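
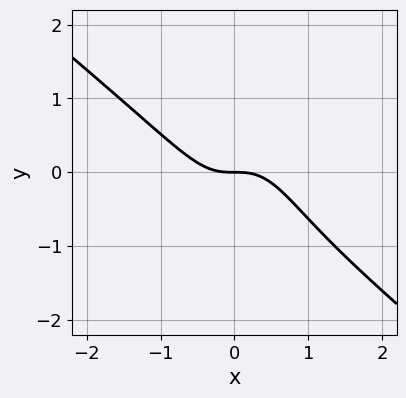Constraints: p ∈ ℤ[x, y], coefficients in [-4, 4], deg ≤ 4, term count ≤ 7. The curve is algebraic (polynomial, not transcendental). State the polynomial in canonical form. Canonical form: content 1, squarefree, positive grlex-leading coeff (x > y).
1. deg p = 3. No degree-2 curve has this shape.
2. Against the integer gridlines: it crosses the x-axis at the gridline x = 0; it meets the y-axis at y = 0 (among the integer gridlines).
3. Matching integer coefficients to the picture gives p.

3*x^3 + 3*x^2*y + y^3 + y^2 + 2*y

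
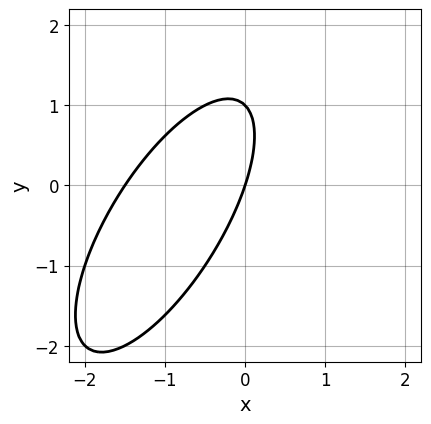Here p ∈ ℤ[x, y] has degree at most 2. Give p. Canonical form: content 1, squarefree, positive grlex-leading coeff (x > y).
(a) deg p = 2.
(b) From the axis intercepts and sections: one x-axis crossing is at x = 0; among the integer gridlines, it crosses the y-axis at y ∈ {0, 1}.
(c) The integer polynomial consistent with all of this is the stated p.

2*x^2 - 2*x*y + y^2 + 3*x - y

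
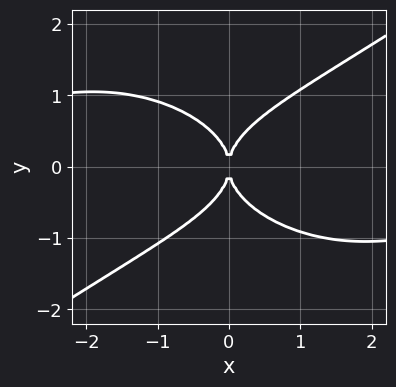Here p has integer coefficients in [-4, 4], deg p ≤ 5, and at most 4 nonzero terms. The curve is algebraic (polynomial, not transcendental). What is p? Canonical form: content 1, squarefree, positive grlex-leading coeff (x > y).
x^3*y - 3*y^4 + 3*x^2

1. The degree is 4 — a generic line meets the curve in up to 4 points.
2. From the axis intercepts and sections: it meets the x-axis at x = 0 (among the integer gridlines); one y-axis crossing is at y = 0.
3. These observations pin down the coefficients.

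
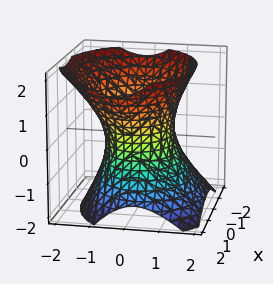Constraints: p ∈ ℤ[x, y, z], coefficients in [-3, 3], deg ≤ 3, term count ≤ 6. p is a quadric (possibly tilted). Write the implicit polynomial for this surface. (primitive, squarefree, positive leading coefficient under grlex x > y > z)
2*x^2 + 3*y^2 + y*z - 2*z^2 - 3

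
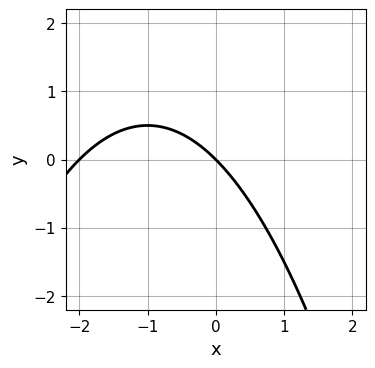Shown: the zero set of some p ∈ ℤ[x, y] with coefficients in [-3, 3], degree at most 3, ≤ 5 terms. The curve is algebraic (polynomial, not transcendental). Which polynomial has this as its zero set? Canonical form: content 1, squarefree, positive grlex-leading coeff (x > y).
x^2 + 2*x + 2*y

The degree is 2 — the shape is more complex than any degree-1 curve.
From the axis intercepts and sections: among the integer gridlines, it crosses the x-axis at x ∈ {-2, 0}; it meets the y-axis at y = 0 (among the integer gridlines).
Matching integer coefficients to the picture gives p.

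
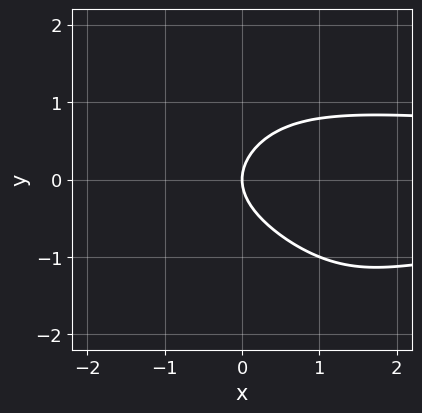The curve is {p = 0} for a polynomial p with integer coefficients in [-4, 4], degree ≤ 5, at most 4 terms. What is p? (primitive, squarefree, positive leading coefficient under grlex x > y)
x^2*y^2 + x*y^3 + 3*y^2 - 3*x

First, degree: the shape is more complex than any degree-3 curve, so deg p = 4.
Then, from the axis intercepts and sections: it meets the x-axis at x = 0 (among the integer gridlines); it crosses the y-axis at the gridline y = 0.
Finally, matching integer coefficients to the picture gives p.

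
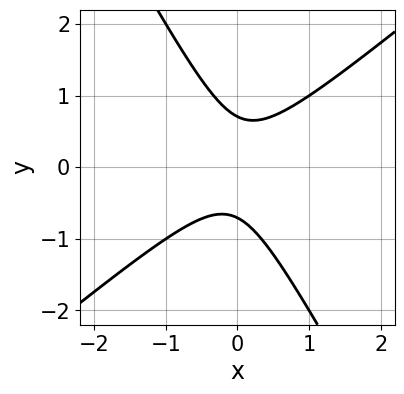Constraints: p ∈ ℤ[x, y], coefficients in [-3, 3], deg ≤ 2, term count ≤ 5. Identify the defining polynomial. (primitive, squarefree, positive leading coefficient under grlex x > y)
3*x^2 - 2*x*y - 2*y^2 + 1

1. Degree: no degree-1 curve has this shape, so deg p = 2.
2. Against the integer gridlines: it misses every integer gridline on the x-axis.
3. These observations pin down the coefficients.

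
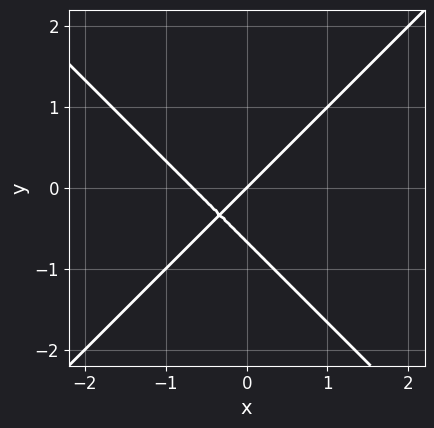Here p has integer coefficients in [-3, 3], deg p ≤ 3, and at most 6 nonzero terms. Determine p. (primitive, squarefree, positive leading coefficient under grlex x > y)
First, degree: no degree-1 curve has this shape, so deg p = 2.
Next, from the visible intercepts: one y-axis crossing is at y = 0; one x-axis crossing is at x = 0.
Finally, the integer polynomial consistent with all of this is the stated p.

3*x^2 - 3*y^2 + 2*x - 2*y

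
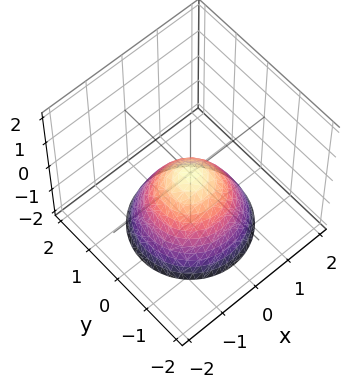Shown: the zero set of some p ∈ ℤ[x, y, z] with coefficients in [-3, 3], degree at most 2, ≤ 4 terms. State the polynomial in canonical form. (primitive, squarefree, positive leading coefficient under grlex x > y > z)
x^2 + y^2 + z

(a) The degree is 2 — a paraboloid; a quadric.
(b) Symmetries: the z-axis is an axis of rotation, so x and y enter only as x² + y².
(c) Checking where it meets the axes: it crosses the x-axis at the gridline x = 0; one y-axis crossing is at y = 0; a circular section at z = -1 has radius exactly 1; one z-axis crossing is at z = 0.
(d) Matching integer coefficients to the picture gives p.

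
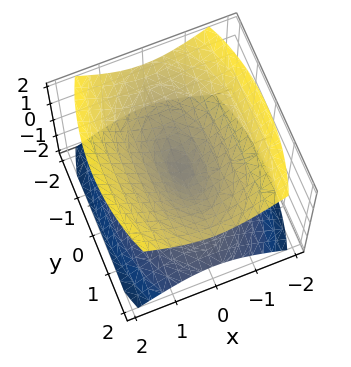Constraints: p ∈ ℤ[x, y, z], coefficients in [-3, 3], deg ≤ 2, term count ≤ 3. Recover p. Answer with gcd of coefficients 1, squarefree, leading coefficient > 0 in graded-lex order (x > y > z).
3*x^2 + y^2 - 3*z^2

The picture has 2 separate pieces. Treating them together as one polynomial.
Degree: a double cone through the origin; a quadric, so deg p = 2.
Symmetries: mirror symmetry z ↦ −z ⇒ only even powers of z; it's symmetric under x → −x, forcing even powers of x; mirror symmetry y ↦ −y ⇒ only even powers of y.
From the visible intercepts: it crosses the y-axis at the gridline y = 0; it meets the x-axis at x = 0 (among the integer gridlines).
Together with the visible shape, these determine p as stated.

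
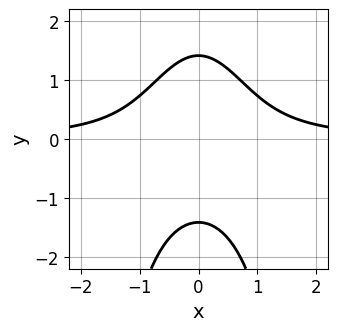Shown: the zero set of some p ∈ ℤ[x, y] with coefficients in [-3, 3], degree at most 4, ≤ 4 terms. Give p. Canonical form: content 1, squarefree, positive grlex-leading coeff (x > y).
(a) Degree: no degree-2 curve has this shape, so deg p = 3.
(b) Symmetries: the x ↦ −x reflection is a symmetry, so x appears only in even powers.
(c) From the visible intercepts: the curve avoids every integer x-axis point in the box.
(d) Together with the visible shape, these determine p as stated.

2*x^2*y + y^2 - 2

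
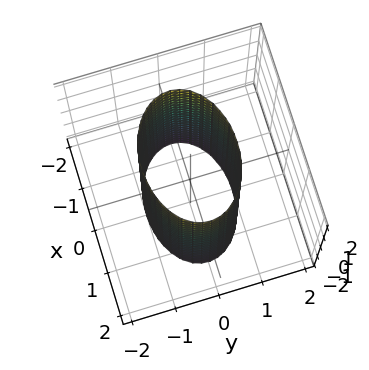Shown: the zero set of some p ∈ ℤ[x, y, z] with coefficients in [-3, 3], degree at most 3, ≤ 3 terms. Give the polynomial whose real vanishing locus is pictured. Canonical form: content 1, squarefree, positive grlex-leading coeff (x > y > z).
x^2 + 2*y^2 - 2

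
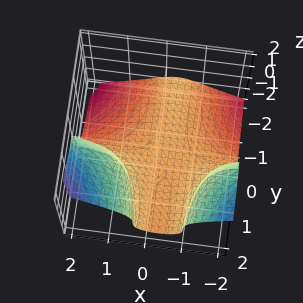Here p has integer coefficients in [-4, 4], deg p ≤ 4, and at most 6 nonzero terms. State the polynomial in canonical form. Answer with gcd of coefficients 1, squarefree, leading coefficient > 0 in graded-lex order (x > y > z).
3*x^2*y - 3*z^3 + 2*x*y - 2

First, degree: no degree-2 surface has this shape, so deg p = 3.
Then, reading off the gridlines: no x-intercept at any integer in the box; no y-intercept at any integer in the box.
Finally, matching integer coefficients to the picture gives p.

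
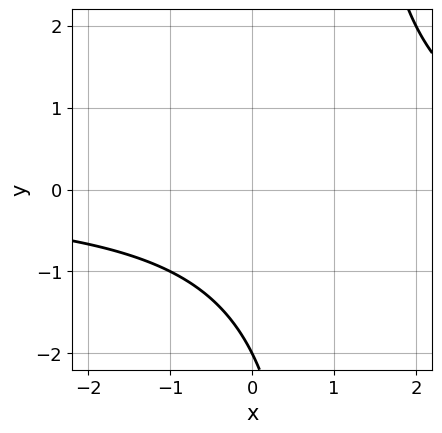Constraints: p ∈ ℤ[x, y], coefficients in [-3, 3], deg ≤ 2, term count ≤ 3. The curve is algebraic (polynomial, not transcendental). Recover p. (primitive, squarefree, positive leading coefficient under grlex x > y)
x*y - y - 2

(a) The degree is 2 — no degree-1 curve has this shape.
(b) Against the integer gridlines: no x-intercept at any integer in the box; one y-axis crossing is at y = -2.
(c) Fitting integer coefficients to these (and the overall shape) gives p.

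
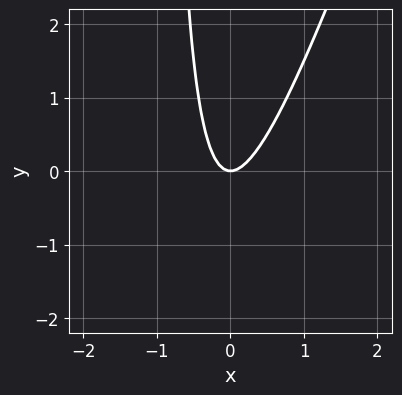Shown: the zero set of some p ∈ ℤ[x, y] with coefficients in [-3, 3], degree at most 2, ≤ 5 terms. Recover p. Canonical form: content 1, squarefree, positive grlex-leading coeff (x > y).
(a) The degree is 2 — no degree-1 curve has this shape.
(b) Against the integer gridlines: it crosses the y-axis at the gridline y = 0; one x-axis crossing is at x = 0.
(c) Together with the visible shape, these determine p as stated.

3*x^2 - x*y - y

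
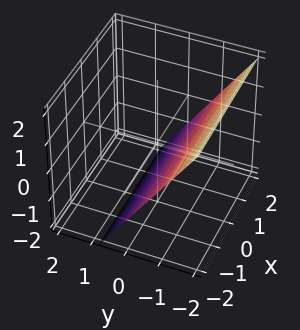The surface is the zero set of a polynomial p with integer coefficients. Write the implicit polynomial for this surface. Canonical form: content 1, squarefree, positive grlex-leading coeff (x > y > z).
(a) deg p = 1. The surface is flat (a plane).
(b) Observable constraints: it meets the z-axis at z = -1 (among the integer gridlines); it misses every integer gridline on the x-axis.
(c) Together with the visible shape, these determine p as stated.

3*y + 2*z + 2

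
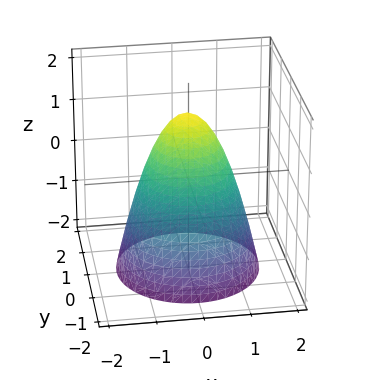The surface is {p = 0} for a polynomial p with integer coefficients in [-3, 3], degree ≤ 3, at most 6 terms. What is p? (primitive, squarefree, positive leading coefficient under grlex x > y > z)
(a) Degree: no degree-1 surface has this shape, so deg p = 2.
(b) Symmetries: rotational symmetry about the z-axis ⇒ p depends on x, y only through x² + y².
(c) From the axis intercepts and sections: a circular section at z = 1 has radius between 0 and 1; the x-axis gridline crossings are at x ∈ {-1, 1}; the y-axis gridline crossings are at y ∈ {-1, 1}.
(d) Solving for integer coefficients yields p as stated.

3*x^2 + 3*y^2 + 2*z - 3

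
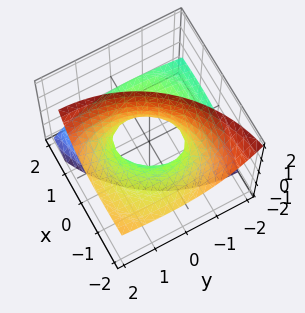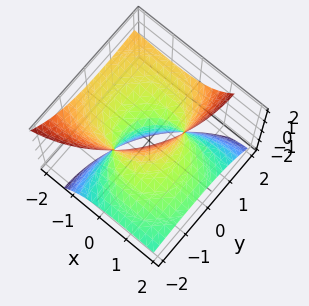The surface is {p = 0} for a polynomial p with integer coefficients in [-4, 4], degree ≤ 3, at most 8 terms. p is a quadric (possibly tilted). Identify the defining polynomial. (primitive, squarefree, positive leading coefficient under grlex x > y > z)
x^2 + 3*x*z + y^2 - 2*y*z - z^2 - 1

The degree is 2 — no degree-1 surface has this shape.
Checking where it meets the axes: the x-axis gridline crossings are at x ∈ {-1, 1}; the y-axis gridline crossings are at y ∈ {-1, 1}; the surface avoids every integer z-axis point in the box.
Fitting integer coefficients to these (and the overall shape) gives p.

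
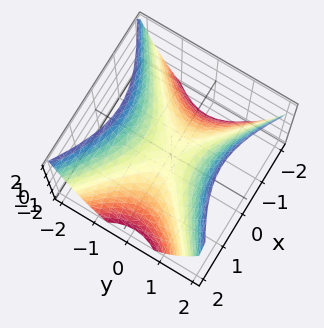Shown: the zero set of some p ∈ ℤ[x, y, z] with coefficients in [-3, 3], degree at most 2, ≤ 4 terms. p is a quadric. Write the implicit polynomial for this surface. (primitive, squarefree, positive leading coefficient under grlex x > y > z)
The degree is 2 — a saddle surface; a quadric.
Symmetries: mirror symmetry y ↦ −y ⇒ only even powers of y; mirror symmetry x ↦ −x ⇒ only even powers of x.
From the visible intercepts: it crosses the z-axis at the gridline z = 0; one y-axis crossing is at y = 0.
Together with the visible shape, these determine p as stated.

2*x^2 - 3*y^2 + 3*z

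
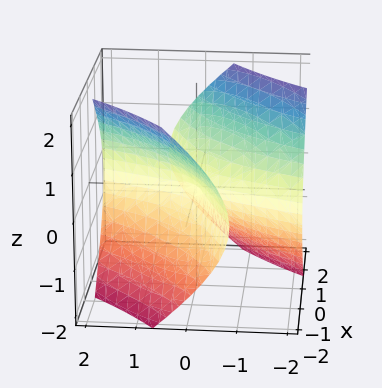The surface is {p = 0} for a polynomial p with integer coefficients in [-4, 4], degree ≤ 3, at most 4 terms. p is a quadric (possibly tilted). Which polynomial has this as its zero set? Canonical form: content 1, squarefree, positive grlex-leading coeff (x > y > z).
x^2 - 3*x*y + y^2 - 2*z^2

1. Degree: the shape is more complex than any degree-1 surface, so deg p = 2.
2. Reading off the gridlines: it meets the x-axis at x = 0 (among the integer gridlines); it meets the z-axis at z = 0 (among the integer gridlines); one y-axis crossing is at y = 0.
3. Together with the visible shape, these determine p as stated.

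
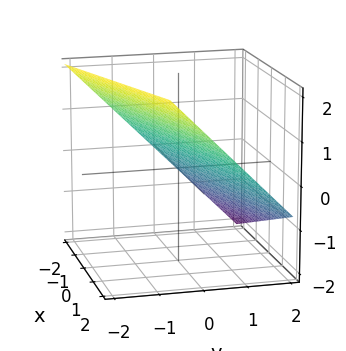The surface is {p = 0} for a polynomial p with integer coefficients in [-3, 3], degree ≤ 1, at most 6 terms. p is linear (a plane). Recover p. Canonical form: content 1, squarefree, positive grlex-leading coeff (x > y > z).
x - 3*y - 3*z + 2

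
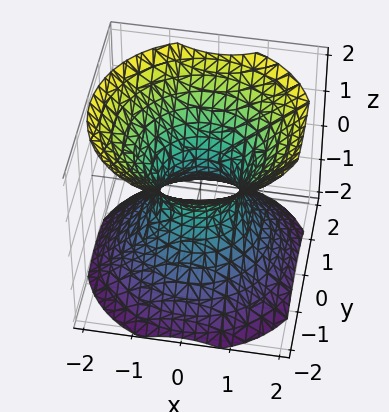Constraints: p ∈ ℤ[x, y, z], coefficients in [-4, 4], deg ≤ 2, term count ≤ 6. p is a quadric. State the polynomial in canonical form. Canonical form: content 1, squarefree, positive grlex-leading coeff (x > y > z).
3*x^2 + 3*y^2 - 3*z^2 - 2

deg p = 2. One connected sheet with a waist; a quadric.
Symmetries: the z ↦ −z reflection is a symmetry, so z appears only in even powers; every cross-section ⟂ z is a circle, so x, y appear only via x² + y².
From the axis intercepts and sections: it misses every integer gridline on the z-axis; a circular section at z = -1 has radius between 1 and 2.
Matching integer coefficients to the picture gives p.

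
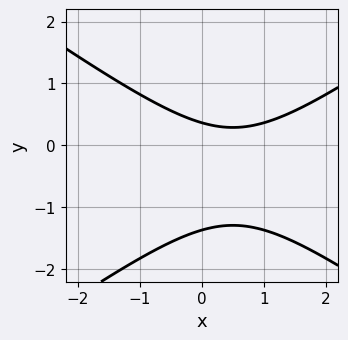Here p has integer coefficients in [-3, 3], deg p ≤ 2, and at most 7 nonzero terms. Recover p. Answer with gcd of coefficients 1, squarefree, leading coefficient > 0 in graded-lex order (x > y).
x^2 - 2*y^2 - x - 2*y + 1

(a) deg p = 2.
(b) Against the integer gridlines: no x-intercept at any integer in the box.
(c) Putting this together gives p.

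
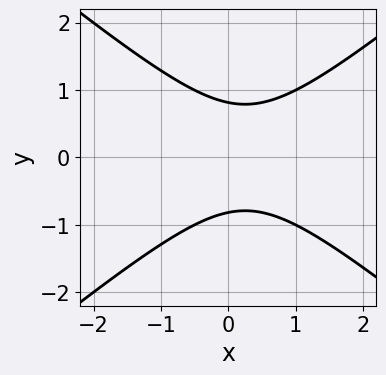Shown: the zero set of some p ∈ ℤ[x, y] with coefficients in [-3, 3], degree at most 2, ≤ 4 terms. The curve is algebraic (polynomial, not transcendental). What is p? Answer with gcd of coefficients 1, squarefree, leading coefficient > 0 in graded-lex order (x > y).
(a) deg p = 2. The shape is more complex than any degree-1 curve.
(b) Symmetries: mirror symmetry y ↦ −y ⇒ only even powers of y.
(c) Observable constraints: no x-intercept at any integer in the box.
(d) Solving for integer coefficients yields p as stated.

2*x^2 - 3*y^2 - x + 2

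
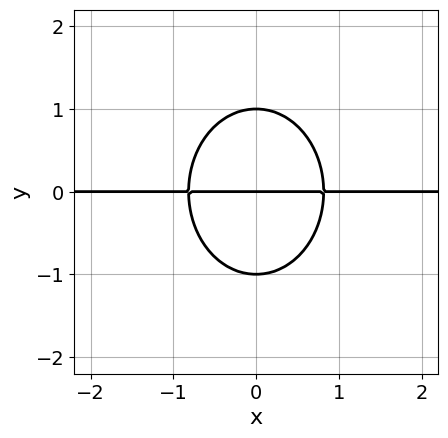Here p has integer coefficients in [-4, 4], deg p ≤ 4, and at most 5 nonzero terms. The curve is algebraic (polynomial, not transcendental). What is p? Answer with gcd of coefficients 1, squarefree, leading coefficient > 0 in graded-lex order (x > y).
3*x^2*y + 2*y^3 - 2*y

(a) deg p = 3.
(b) Symmetries: it's symmetric under x → −x, forcing even powers of x.
(c) Checking where it meets the axes: every point of the x-axis in the box is on the curve; the y-axis gridline crossings are at y ∈ {-1, 0, 1}.
(d) These observations pin down the coefficients.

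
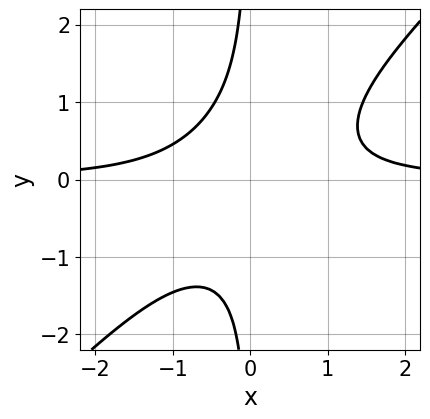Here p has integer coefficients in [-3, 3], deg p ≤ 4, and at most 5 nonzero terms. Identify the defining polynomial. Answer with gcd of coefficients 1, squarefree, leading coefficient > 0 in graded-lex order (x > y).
3*x^2*y - 3*x*y^2 - 2

(a) Degree: the shape is more complex than any degree-2 curve, so deg p = 3.
(b) From the axis intercepts and sections: the curve avoids every integer y-axis point in the box; no x-intercept at any integer in the box.
(c) Fitting integer coefficients to these (and the overall shape) gives p.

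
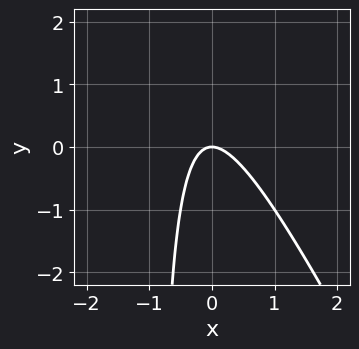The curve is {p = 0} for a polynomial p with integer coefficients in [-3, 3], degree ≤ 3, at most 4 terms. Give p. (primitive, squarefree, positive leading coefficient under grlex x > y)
2*x^2 + x*y + y

(a) deg p = 2. A generic line meets the curve in up to 2 points.
(b) From the visible intercepts: one x-axis crossing is at x = 0; one y-axis crossing is at y = 0.
(c) Putting this together gives p.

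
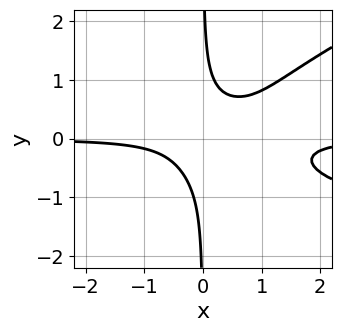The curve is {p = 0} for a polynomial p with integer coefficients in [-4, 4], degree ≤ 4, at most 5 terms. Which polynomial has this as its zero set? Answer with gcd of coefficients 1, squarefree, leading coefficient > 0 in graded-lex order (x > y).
The degree is 4 — no degree-3 curve has this shape.
Reading off the gridlines: it misses every integer gridline on the y-axis; the curve avoids every integer x-axis point in the box.
Solving for integer coefficients yields p as stated.

x^2*y^2 - 3*x*y^3 + 3*x^2*y - 3*x*y + 1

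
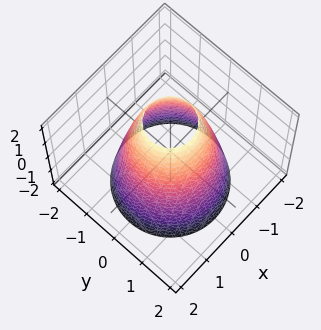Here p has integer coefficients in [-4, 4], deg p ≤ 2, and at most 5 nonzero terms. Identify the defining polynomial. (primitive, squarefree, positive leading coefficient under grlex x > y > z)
First, deg p = 2.
Then, symmetries: the surface is invariant under rotation about z: p = q(x² + y², z).
Next, against the integer gridlines: it misses every integer gridline on the z-axis; a circular section at z = 2 has radius between 0 and 1.
Finally, the integer polynomial consistent with all of this is the stated p.

2*x^2 + 2*y^2 + z - 3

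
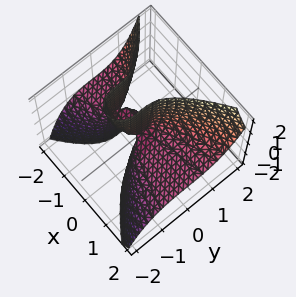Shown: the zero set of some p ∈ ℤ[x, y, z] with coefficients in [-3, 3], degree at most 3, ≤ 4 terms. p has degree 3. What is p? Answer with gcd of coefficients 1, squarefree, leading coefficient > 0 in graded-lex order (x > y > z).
1. deg p = 3. The shape is more complex than any degree-2 surface.
2. Reading off the gridlines: every point of the x-axis in the box is on the surface; one y-axis crossing is at y = 0; the visible z-axis segment lies entirely on the surface.
3. Together with the visible shape, these determine p as stated.

x^2*z - y^3 + x*z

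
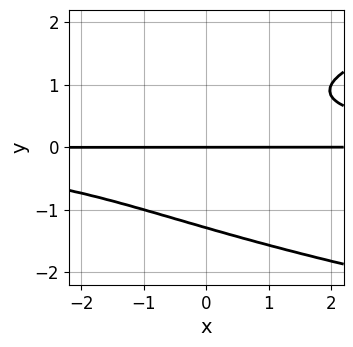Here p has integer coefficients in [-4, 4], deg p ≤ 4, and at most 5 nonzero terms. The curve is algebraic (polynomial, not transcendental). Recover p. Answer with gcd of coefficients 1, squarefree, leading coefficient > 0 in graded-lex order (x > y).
2*y^4 - 2*x*y^2 - y^2 + 3*y

First, deg p = 4. The shape is more complex than any degree-3 curve.
Then, against the integer gridlines: it meets the y-axis at y = 0 (among the integer gridlines); every point of the x-axis in the box is on the curve.
Finally, solving for integer coefficients yields p as stated.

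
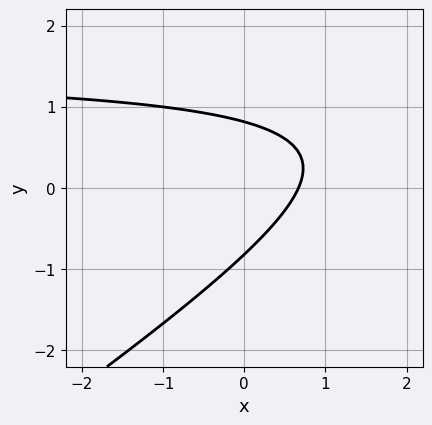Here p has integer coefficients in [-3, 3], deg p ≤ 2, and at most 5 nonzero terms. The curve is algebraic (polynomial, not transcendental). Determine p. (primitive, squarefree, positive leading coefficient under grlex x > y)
2*x*y - 3*y^2 - 3*x + 2

(a) Degree: a generic line meets the curve in up to 2 points, so deg p = 2.
(b) Putting this together gives p.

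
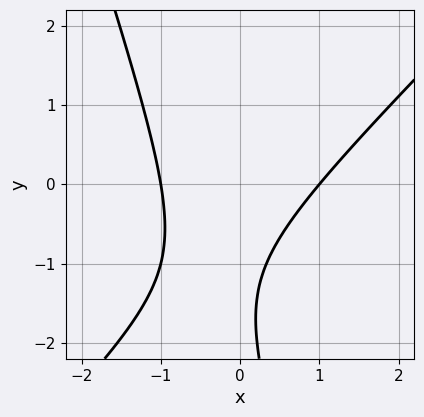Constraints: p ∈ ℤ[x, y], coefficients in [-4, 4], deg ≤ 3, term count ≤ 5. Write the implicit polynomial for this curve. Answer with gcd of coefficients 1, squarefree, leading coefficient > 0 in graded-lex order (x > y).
3*x^2 - 2*x*y - y^2 - 3*y - 3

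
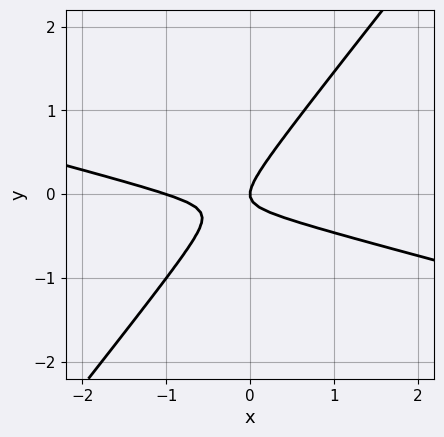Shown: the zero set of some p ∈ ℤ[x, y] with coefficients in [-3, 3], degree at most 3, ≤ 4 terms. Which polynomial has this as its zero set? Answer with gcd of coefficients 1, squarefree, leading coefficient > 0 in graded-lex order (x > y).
1. Degree: no degree-1 curve has this shape, so deg p = 2.
2. From the visible intercepts: one y-axis crossing is at y = 0; among the integer gridlines, it crosses the x-axis at x ∈ {-1, 0}.
3. These observations pin down the coefficients.

x^2 + 3*x*y - 3*y^2 + x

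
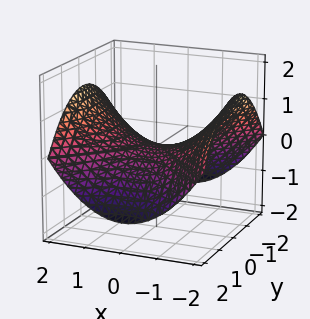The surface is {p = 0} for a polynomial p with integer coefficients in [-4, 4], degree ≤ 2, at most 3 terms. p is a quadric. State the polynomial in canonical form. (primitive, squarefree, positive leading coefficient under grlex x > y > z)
deg p = 2. A saddle surface; a quadric.
Symmetries: mirror symmetry y ↦ −y ⇒ only even powers of y; it's symmetric under x → −x, forcing even powers of x.
Against the integer gridlines: it crosses the y-axis at the gridline y = 0; it meets the z-axis at z = 0 (among the integer gridlines); it crosses the x-axis at the gridline x = 0.
Together with the visible shape, these determine p as stated.

x^2 - y^2 - 3*z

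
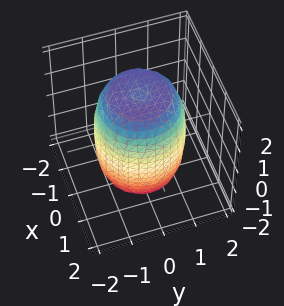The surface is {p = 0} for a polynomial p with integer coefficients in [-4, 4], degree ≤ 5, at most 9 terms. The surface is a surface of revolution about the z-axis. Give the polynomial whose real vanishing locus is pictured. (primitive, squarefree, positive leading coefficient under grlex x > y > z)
2*x^4 + 4*x^2*y^2 + 2*y^4 - 2*x^2 - 2*y^2 + z^2 - 3

(a) The degree is 4 — no degree-3 surface has this shape.
(b) By symmetry, every cross-section ⟂ z is a circle, so x, y appear only via x² + y².
(c) Observable constraints: a circular section at z = 0 has radius between 1 and 2.
(d) Putting this together gives p.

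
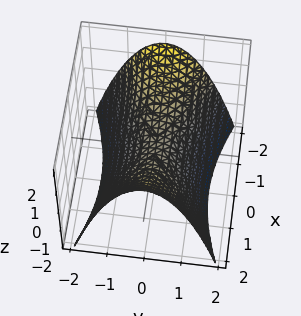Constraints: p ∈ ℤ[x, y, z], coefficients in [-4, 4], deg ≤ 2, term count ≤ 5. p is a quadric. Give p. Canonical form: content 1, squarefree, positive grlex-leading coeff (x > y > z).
First, deg p = 2.
Then, symmetries: the y ↦ −y reflection is a symmetry, so y appears only in even powers; mirror symmetry x ↦ −x ⇒ only even powers of x.
Next, from the visible intercepts: one y-axis crossing is at y = 0; one z-axis crossing is at z = 0; it crosses the x-axis at the gridline x = 0.
Finally, putting this together gives p.

x^2 - 3*y^2 - 3*z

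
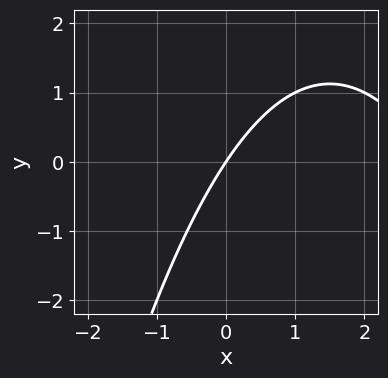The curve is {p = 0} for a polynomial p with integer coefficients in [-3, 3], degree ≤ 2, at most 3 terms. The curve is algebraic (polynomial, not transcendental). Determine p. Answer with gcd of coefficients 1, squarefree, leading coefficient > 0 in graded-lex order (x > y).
First, deg p = 2. A generic line meets the curve in up to 2 points.
Next, from the visible intercepts: it crosses the x-axis at the gridline x = 0; it crosses the y-axis at the gridline y = 0.
Finally, fitting integer coefficients to these (and the overall shape) gives p.

x^2 - 3*x + 2*y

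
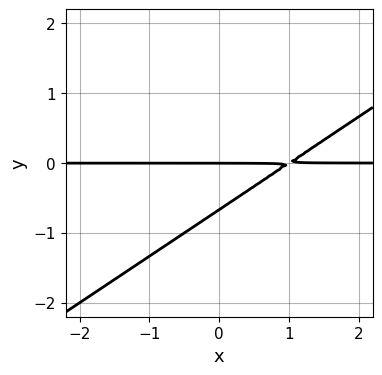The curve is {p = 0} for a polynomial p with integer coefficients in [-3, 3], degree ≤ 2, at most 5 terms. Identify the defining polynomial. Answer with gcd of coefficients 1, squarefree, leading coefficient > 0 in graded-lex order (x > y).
1. The degree is 2 — a generic line meets the curve in up to 2 points.
2. Against the integer gridlines: one y-axis crossing is at y = 0; the visible x-axis segment lies entirely on the curve.
3. Matching integer coefficients to the picture gives p.

2*x*y - 3*y^2 - 2*y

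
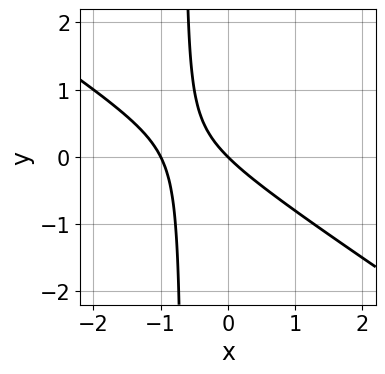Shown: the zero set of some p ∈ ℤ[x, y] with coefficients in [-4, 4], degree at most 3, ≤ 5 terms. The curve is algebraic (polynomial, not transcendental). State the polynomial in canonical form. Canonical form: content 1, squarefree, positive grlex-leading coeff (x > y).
2*x^2 + 3*x*y + 2*x + 2*y

deg p = 2. The shape is more complex than any degree-1 curve.
Observable constraints: the x-axis gridline crossings are at x ∈ {-1, 0}; one y-axis crossing is at y = 0.
Together with the visible shape, these determine p as stated.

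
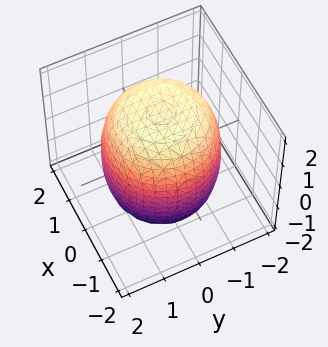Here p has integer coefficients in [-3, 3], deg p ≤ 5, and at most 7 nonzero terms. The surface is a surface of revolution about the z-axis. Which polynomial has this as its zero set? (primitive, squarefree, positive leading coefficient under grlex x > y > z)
x^4 + 2*x^2*y^2 + y^4 - x^2 - y^2 + z^2 - 3

deg p = 4. A generic line meets the surface in up to 4 points.
By symmetry, the z-axis is an axis of rotation, so x and y enter only as x² + y².
Reading off the gridlines: a circular section at z = -1 has radius between 1 and 2.
Fitting integer coefficients to these (and the overall shape) gives p.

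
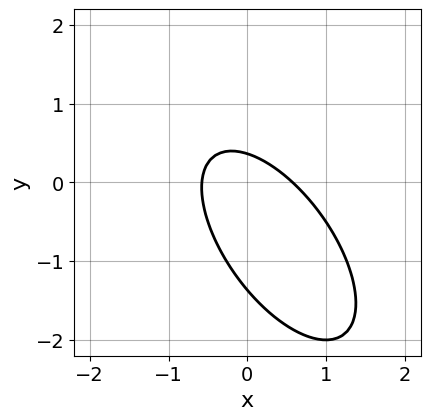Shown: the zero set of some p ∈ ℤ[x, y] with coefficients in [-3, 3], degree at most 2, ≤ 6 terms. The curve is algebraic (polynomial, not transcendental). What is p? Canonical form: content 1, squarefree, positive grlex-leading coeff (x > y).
(a) deg p = 2.
(b) Solving for integer coefficients yields p as stated.

3*x^2 + 3*x*y + 2*y^2 + 2*y - 1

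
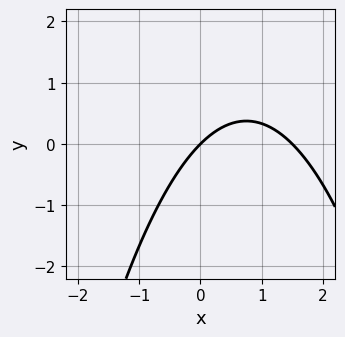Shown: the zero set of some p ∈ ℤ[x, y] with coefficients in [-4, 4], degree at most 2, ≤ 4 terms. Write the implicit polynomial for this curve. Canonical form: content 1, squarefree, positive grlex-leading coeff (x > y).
2*x^2 - 3*x + 3*y

1. deg p = 2. The shape is more complex than any degree-1 curve.
2. From the axis intercepts and sections: one x-axis crossing is at x = 0; it meets the y-axis at y = 0 (among the integer gridlines).
3. Assembling these constraints gives the stated polynomial.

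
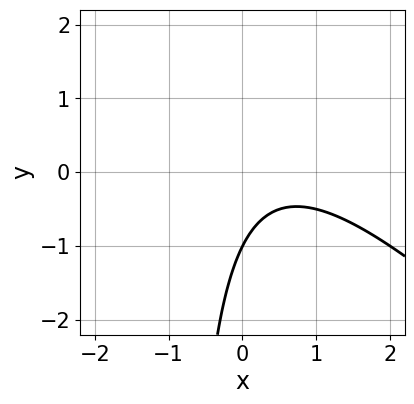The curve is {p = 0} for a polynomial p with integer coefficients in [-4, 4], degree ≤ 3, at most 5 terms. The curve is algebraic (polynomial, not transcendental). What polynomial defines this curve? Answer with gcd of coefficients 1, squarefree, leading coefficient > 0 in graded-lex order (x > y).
(a) Degree: no degree-1 curve has this shape, so deg p = 2.
(b) From the visible intercepts: it meets the y-axis at y = -1 (among the integer gridlines); it misses every integer gridline on the x-axis.
(c) Solving for integer coefficients yields p as stated.

x^2 + x*y - x + y + 1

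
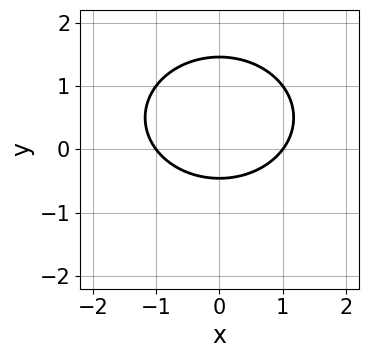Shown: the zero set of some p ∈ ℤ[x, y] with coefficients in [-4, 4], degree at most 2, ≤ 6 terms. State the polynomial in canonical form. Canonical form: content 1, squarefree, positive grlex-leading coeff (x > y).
deg p = 2. The shape is more complex than any degree-1 curve.
Symmetries: it's symmetric under x → −x, forcing even powers of x.
Against the integer gridlines: the x-axis gridline crossings are at x ∈ {-1, 1}.
Matching integer coefficients to the picture gives p.

2*x^2 + 3*y^2 - 3*y - 2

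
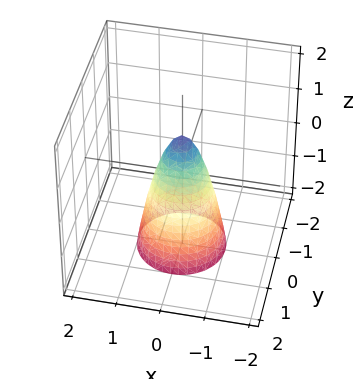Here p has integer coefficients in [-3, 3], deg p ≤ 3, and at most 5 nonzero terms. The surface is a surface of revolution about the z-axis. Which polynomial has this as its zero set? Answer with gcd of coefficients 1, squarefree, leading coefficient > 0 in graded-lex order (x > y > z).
3*x^2 + 3*y^2 + z - 1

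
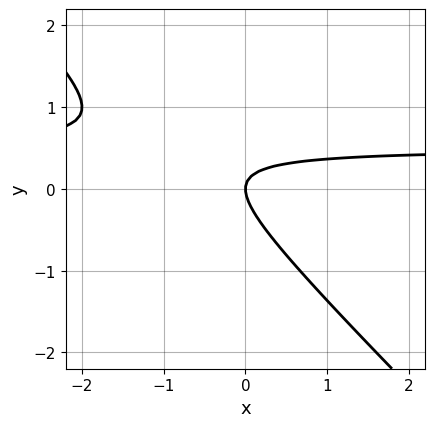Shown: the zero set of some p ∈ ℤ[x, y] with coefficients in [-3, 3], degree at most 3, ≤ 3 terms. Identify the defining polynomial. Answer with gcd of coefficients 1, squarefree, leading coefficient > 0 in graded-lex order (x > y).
2*x*y + 2*y^2 - x

(a) The degree is 2 — no degree-1 curve has this shape.
(b) From the axis intercepts and sections: it meets the x-axis at x = 0 (among the integer gridlines); one y-axis crossing is at y = 0.
(c) Fitting integer coefficients to these (and the overall shape) gives p.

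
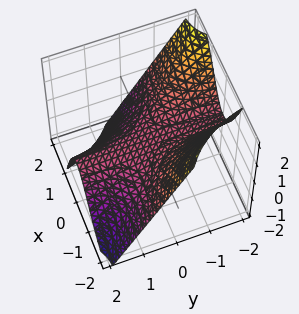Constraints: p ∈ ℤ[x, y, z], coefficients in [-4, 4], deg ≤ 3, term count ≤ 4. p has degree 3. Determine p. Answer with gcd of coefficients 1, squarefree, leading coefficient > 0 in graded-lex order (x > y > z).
x^3 + 3*x^2*y + x^2*z + 3*z

1. The degree is 3 — the shape is more complex than any degree-2 surface.
2. Checking where it meets the axes: it crosses the x-axis at the gridline x = 0; the visible y-axis segment lies entirely on the surface.
3. Matching integer coefficients to the picture gives p.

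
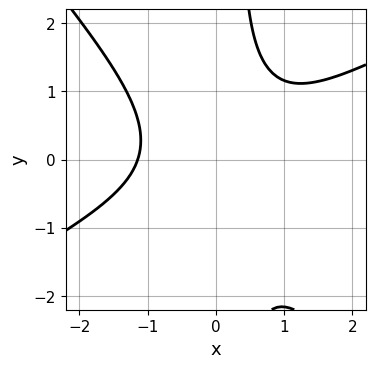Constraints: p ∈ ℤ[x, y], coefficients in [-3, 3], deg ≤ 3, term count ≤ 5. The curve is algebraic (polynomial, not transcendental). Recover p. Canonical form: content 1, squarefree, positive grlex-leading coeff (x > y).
The degree is 3 — the shape is more complex than any degree-2 curve.
Observable constraints: it misses every integer gridline on the y-axis.
The integer polynomial consistent with all of this is the stated p.

2*x^3 - 2*x^2*y - 3*x*y^2 + y^2 + 3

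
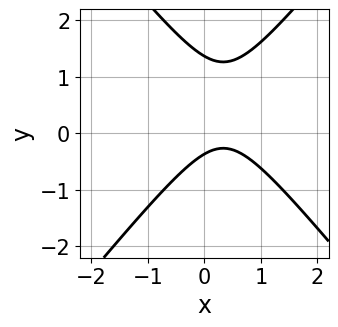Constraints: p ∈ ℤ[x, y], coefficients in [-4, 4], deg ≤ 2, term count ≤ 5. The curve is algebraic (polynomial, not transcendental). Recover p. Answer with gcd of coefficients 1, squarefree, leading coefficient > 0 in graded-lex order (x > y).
3*x^2 - 2*y^2 - 2*x + 2*y + 1

(a) The degree is 2 — the shape is more complex than any degree-1 curve.
(b) Reading off the gridlines: no x-intercept at any integer in the box.
(c) The integer polynomial consistent with all of this is the stated p.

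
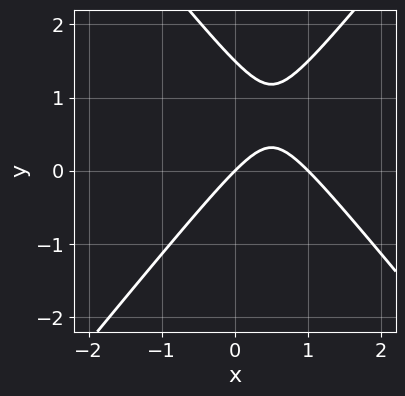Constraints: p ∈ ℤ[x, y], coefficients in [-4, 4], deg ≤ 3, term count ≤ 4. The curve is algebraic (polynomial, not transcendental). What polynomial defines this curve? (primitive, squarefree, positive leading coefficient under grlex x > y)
3*x^2 - 2*y^2 - 3*x + 3*y

1. The degree is 2 — the shape is more complex than any degree-1 curve.
2. Against the integer gridlines: it crosses the y-axis at the gridline y = 0; the x-axis gridline crossings are at x ∈ {0, 1}.
3. Fitting integer coefficients to these (and the overall shape) gives p.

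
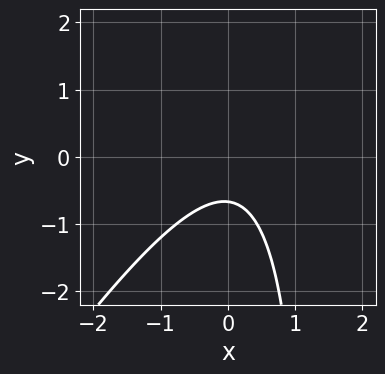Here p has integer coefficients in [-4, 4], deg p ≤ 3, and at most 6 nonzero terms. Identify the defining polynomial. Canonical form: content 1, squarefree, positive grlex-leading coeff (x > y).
3*x^2 - 2*x*y - x + 3*y + 2

First, the degree is 2 — the shape is more complex than any degree-1 curve.
Next, checking where it meets the axes: it misses every integer gridline on the x-axis.
Finally, putting this together gives p.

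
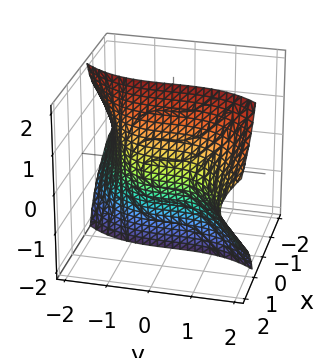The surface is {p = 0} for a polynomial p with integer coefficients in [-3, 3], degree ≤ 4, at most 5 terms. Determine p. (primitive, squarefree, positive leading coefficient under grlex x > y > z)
First, the degree is 3 — no degree-2 surface has this shape.
Then, from the axis intercepts and sections: no z-intercept at any integer in the box.
Finally, putting this together gives p.

3*x*z^2 - y^3 + 3*x - 2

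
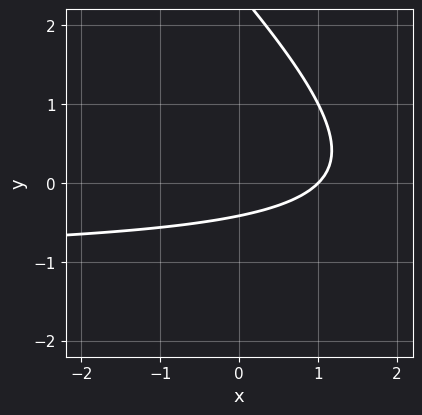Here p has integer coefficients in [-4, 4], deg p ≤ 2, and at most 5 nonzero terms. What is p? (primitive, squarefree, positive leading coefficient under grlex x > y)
The degree is 2 — a generic line meets the curve in up to 2 points.
Observable constraints: it crosses the x-axis at the gridline x = 1.
The integer polynomial consistent with all of this is the stated p.

x*y + y^2 + x - 2*y - 1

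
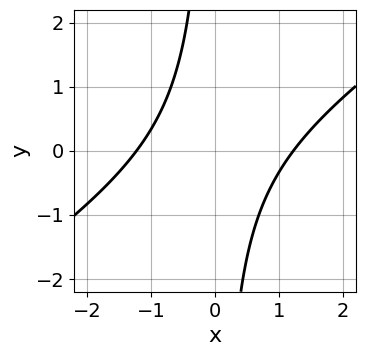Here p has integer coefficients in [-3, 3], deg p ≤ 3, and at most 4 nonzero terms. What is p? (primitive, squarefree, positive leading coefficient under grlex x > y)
1. Degree: no degree-1 curve has this shape, so deg p = 2.
2. Observable constraints: it misses every integer gridline on the y-axis.
3. Assembling these constraints gives the stated polynomial.

2*x^2 - 3*x*y - 3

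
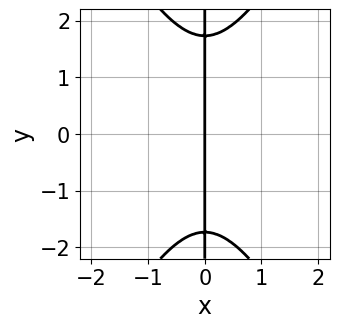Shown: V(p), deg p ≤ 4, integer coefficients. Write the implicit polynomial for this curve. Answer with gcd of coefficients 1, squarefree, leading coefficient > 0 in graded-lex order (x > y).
3*x^3 - x*y^2 + 3*x

(a) deg p = 3. The shape is more complex than any degree-2 curve.
(b) Symmetries: mirror symmetry y ↦ −y ⇒ only even powers of y.
(c) Reading off the gridlines: the visible y-axis segment lies entirely on the curve; it meets the x-axis at x = 0 (among the integer gridlines).
(d) Matching integer coefficients to the picture gives p.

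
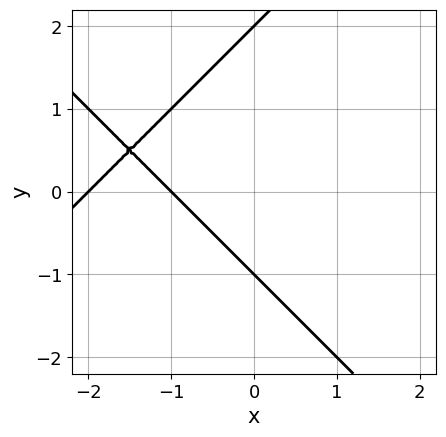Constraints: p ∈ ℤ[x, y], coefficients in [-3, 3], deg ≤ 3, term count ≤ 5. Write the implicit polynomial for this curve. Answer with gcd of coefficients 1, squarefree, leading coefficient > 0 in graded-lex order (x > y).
x^2 - y^2 + 3*x + y + 2

First, the degree is 2 — no degree-1 curve has this shape.
Next, observable constraints: the y-axis gridline crossings are at y ∈ {-1, 2}; among the integer gridlines, it crosses the x-axis at x ∈ {-2, -1}.
Finally, assembling these constraints gives the stated polynomial.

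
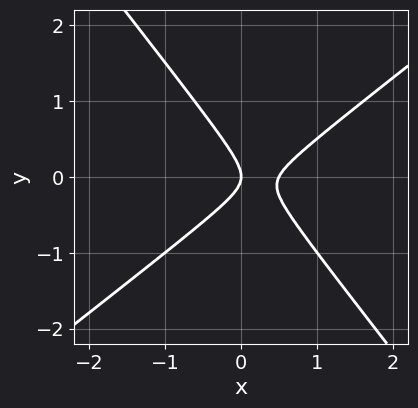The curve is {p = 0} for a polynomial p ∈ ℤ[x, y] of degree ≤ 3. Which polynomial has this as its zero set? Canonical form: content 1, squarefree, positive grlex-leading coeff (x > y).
2*x^2 - x*y - 2*y^2 - x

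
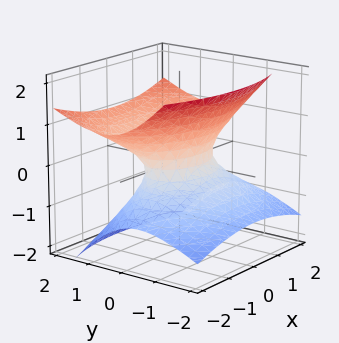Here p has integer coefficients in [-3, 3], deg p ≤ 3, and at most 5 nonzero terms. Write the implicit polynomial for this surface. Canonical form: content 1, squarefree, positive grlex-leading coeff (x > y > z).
First, deg p = 2. The shape is more complex than any degree-1 surface.
Then, against the integer gridlines: among the integer gridlines, it crosses the x-axis at x ∈ {-1, 1}; no z-intercept at any integer in the box.
Finally, matching integer coefficients to the picture gives p.

x^2 + 2*y^2 - 2*y*z - 3*z^2 - 1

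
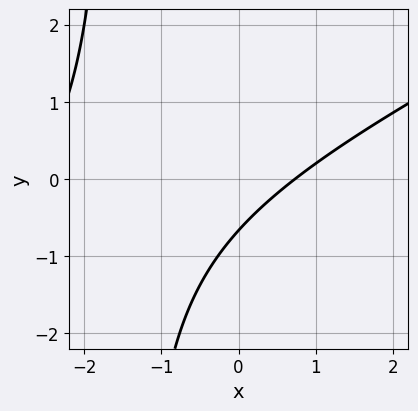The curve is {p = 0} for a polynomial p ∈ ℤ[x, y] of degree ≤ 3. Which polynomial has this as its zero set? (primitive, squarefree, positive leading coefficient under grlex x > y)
First, the degree is 2 — no degree-1 curve has this shape.
Finally, matching integer coefficients to the picture gives p.

x^2 - 2*x*y + 2*x - 3*y - 2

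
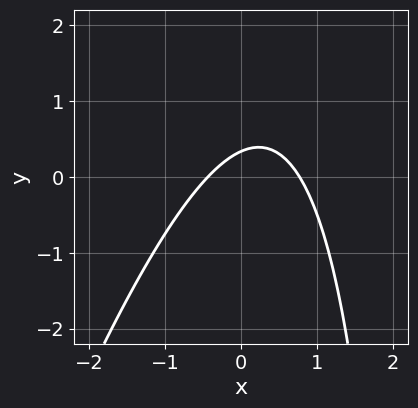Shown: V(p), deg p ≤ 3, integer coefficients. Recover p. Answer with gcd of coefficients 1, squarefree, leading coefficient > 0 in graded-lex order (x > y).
3*x^2 - x*y - x + 3*y - 1

Degree: no degree-1 curve has this shape, so deg p = 2.
Matching integer coefficients to the picture gives p.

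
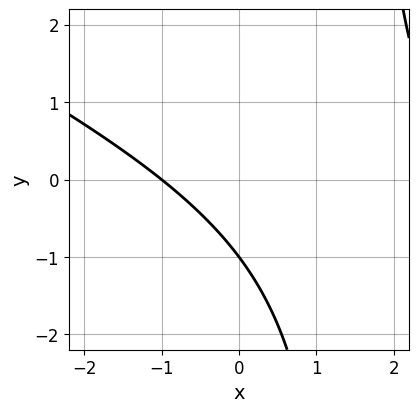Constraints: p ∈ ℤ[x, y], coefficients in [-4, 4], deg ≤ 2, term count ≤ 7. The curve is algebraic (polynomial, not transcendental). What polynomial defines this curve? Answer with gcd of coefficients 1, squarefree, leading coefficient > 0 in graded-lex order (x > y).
deg p = 2. A generic line meets the curve in up to 2 points.
Checking where it meets the axes: it meets the x-axis at x = -1 (among the integer gridlines); one y-axis crossing is at y = -1.
The integer polynomial consistent with all of this is the stated p.

x^2 + 2*x*y - 2*x - 3*y - 3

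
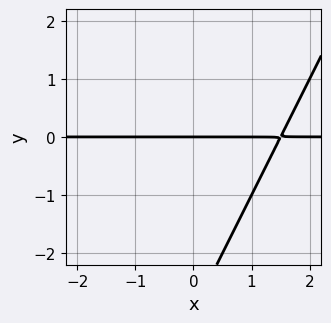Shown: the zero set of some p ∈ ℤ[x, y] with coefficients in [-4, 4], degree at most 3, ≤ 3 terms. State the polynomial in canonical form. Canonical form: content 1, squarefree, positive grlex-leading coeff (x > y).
2*x*y - y^2 - 3*y

(a) deg p = 2.
(b) From the axis intercepts and sections: the visible x-axis segment lies entirely on the curve; one y-axis crossing is at y = 0.
(c) These observations pin down the coefficients.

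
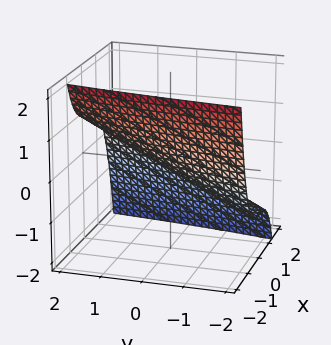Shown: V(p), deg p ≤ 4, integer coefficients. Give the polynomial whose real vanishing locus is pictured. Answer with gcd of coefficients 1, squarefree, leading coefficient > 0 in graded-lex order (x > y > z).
First, deg p = 3. The shape is more complex than any degree-2 surface.
Then, observable constraints: it meets the y-axis at y = 0 (among the integer gridlines); it crosses the x-axis at the gridline x = 0; it crosses the z-axis at the gridline z = 0.
Finally, fitting integer coefficients to these (and the overall shape) gives p.

x^3 - y + 2*z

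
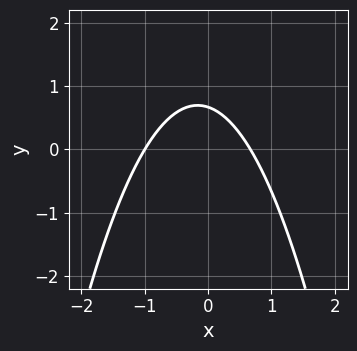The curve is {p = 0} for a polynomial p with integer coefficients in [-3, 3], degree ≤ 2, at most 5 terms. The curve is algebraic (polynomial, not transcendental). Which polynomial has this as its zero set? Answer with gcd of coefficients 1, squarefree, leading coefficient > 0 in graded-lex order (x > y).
(a) The degree is 2 — a generic line meets the curve in up to 2 points.
(b) From the axis intercepts and sections: it crosses the x-axis at the gridline x = -1.
(c) Putting this together gives p.

3*x^2 + x + 3*y - 2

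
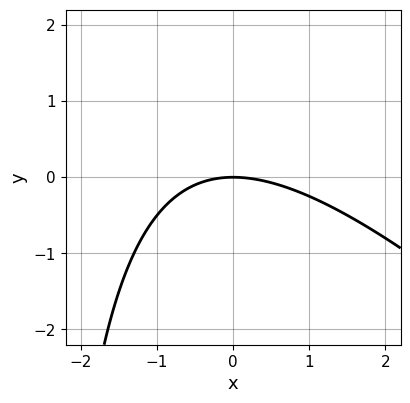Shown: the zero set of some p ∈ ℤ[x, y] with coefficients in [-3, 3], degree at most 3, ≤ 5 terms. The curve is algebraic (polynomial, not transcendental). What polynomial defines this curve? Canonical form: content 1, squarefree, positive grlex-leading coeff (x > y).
x^2 + x*y + 3*y

(a) The degree is 2 — the shape is more complex than any degree-1 curve.
(b) From the axis intercepts and sections: it meets the y-axis at y = 0 (among the integer gridlines); it crosses the x-axis at the gridline x = 0.
(c) Assembling these constraints gives the stated polynomial.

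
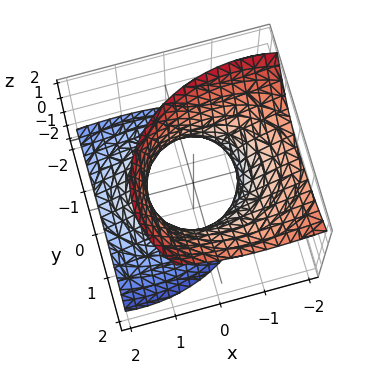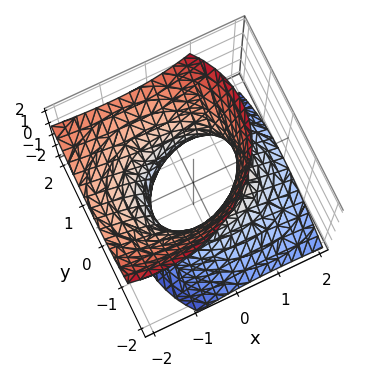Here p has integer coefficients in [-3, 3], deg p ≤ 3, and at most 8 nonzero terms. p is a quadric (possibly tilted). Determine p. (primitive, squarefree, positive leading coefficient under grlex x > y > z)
1. Degree: no degree-1 surface has this shape, so deg p = 2.
2. From the visible intercepts: the surface avoids every integer z-axis point in the box; among the integer gridlines, it crosses the y-axis at y ∈ {-1, 1}.
3. These observations pin down the coefficients.

2*x^2 + 3*x*z + 3*y^2 - 2*y*z - 2*z^2 - 3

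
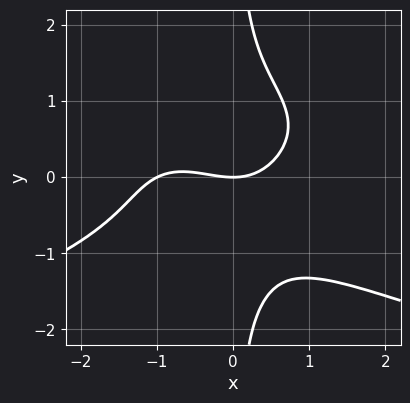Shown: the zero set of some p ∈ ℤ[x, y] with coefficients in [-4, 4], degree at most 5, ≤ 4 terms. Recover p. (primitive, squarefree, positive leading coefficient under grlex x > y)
(a) Degree: a generic line meets the curve in up to 4 points, so deg p = 4.
(b) From the visible intercepts: it meets the y-axis at y = 0 (among the integer gridlines); among the integer gridlines, it crosses the x-axis at x ∈ {-1, 0}.
(c) The integer polynomial consistent with all of this is the stated p.

2*x*y^3 + x^3 + x^2 - 2*y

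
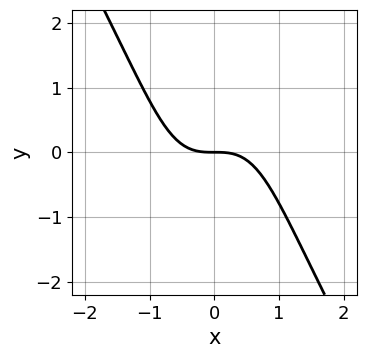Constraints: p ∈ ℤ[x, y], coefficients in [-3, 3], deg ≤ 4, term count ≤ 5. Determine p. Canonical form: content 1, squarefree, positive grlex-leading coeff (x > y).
deg p = 3.
From the visible intercepts: it crosses the y-axis at the gridline y = 0; it crosses the x-axis at the gridline x = 0.
Putting this together gives p.

3*x^3 - x*y^2 + 3*y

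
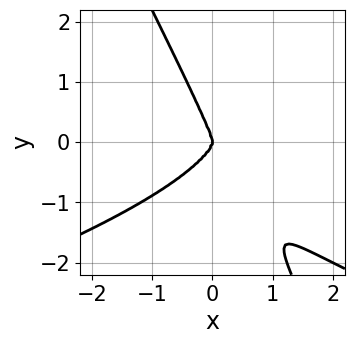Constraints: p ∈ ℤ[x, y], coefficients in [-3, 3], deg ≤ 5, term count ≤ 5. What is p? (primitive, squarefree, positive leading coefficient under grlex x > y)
2*x*y^3 + y^4 + 2*x^3

1. The degree is 4 — no degree-3 curve has this shape.
2. Observable constraints: one x-axis crossing is at x = 0; one y-axis crossing is at y = 0.
3. The integer polynomial consistent with all of this is the stated p.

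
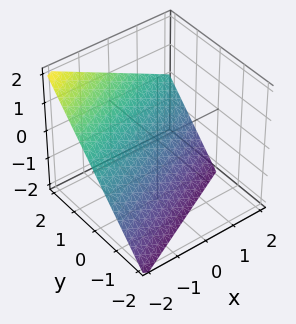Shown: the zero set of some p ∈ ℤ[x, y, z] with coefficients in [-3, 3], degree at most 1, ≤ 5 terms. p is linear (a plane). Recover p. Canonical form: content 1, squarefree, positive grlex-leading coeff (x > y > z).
x - 2*y + 2*z + 2

The degree is 1 — every cross-section is a straight line — this is a plane.
From the axis intercepts and sections: one x-axis crossing is at x = -2; it crosses the y-axis at the gridline y = 1.
Matching integer coefficients to the picture gives p.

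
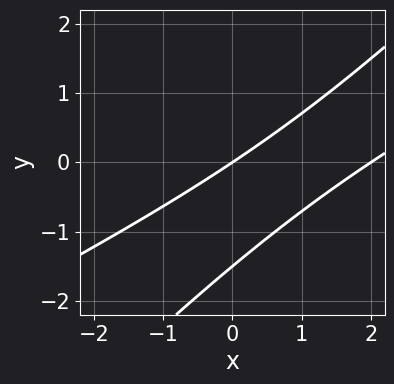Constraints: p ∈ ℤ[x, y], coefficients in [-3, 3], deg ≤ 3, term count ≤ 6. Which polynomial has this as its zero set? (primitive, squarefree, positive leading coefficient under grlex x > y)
x^2 - 3*x*y + 2*y^2 - 2*x + 3*y

First, degree: a generic line meets the curve in up to 2 points, so deg p = 2.
Then, observable constraints: among the integer gridlines, it crosses the x-axis at x ∈ {0, 2}; one y-axis crossing is at y = 0.
Finally, putting this together gives p.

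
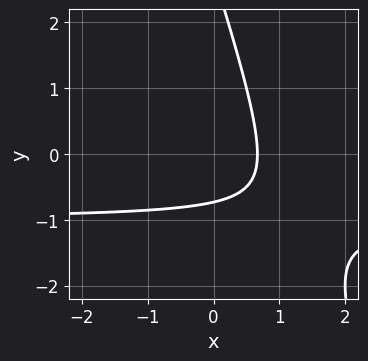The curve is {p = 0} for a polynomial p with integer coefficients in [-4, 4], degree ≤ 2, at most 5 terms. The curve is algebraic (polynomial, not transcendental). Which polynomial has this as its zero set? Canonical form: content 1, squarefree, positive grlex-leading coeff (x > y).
First, deg p = 2. No degree-1 curve has this shape.
Finally, matching integer coefficients to the picture gives p.

3*x*y + y^2 + 3*x - 2*y - 2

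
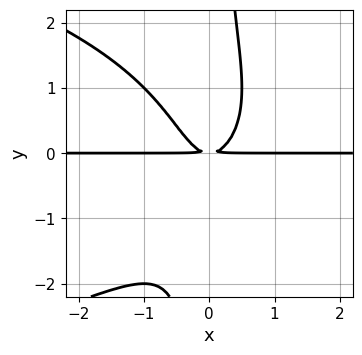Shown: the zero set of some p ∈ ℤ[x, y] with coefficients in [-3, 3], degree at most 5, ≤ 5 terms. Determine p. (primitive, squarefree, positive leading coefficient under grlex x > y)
First, deg p = 4. No degree-3 curve has this shape.
Then, checking where it meets the axes: the visible x-axis segment lies entirely on the curve.
Finally, matching integer coefficients to the picture gives p.

x*y^3 + 2*x^2*y - y^2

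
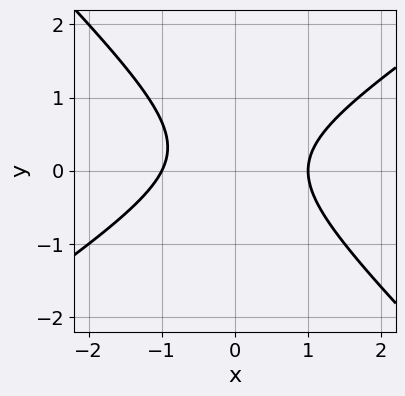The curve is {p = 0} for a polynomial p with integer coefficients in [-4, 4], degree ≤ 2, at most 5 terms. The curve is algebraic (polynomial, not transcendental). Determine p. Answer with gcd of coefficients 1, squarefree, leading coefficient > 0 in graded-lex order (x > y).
2*x^2 - x*y - 3*y^2 + y - 2

1. deg p = 2.
2. From the axis intercepts and sections: among the integer gridlines, it crosses the x-axis at x ∈ {-1, 1}; it misses every integer gridline on the y-axis.
3. Assembling these constraints gives the stated polynomial.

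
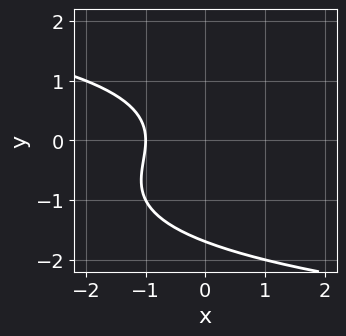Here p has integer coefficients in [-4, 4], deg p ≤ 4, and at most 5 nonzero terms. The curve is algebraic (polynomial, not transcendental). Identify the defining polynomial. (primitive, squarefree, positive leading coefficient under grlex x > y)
Degree: no degree-2 curve has this shape, so deg p = 3.
Reading off the gridlines: one x-axis crossing is at x = -1.
Together with the visible shape, these determine p as stated.

y^3 + y^2 + 2*x + 2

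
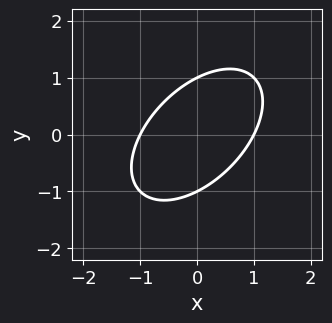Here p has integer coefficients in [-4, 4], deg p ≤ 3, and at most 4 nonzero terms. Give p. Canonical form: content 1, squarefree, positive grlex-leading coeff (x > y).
deg p = 2. No degree-1 curve has this shape.
Reading off the gridlines: among the integer gridlines, it crosses the y-axis at y ∈ {-1, 1}; the x-axis gridline crossings are at x ∈ {-1, 1}.
Fitting integer coefficients to these (and the overall shape) gives p.

x^2 - x*y + y^2 - 1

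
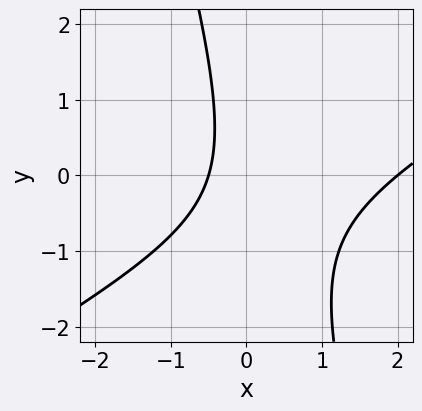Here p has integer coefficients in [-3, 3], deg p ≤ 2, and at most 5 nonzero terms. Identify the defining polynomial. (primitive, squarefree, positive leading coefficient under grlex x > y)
2*x^2 - 3*x*y - y^2 - 3*x - 2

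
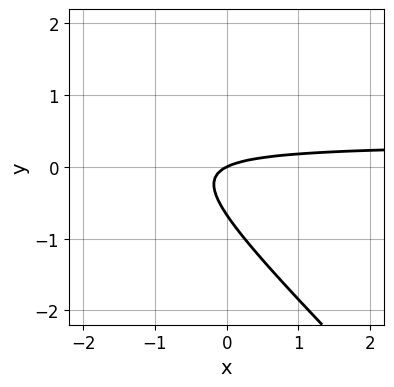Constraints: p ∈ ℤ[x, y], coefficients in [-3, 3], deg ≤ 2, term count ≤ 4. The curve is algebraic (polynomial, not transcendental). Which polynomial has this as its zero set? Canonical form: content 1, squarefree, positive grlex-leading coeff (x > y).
3*x*y + 3*y^2 - x + 2*y

First, degree: the shape is more complex than any degree-1 curve, so deg p = 2.
Next, against the integer gridlines: it meets the x-axis at x = 0 (among the integer gridlines); it crosses the y-axis at the gridline y = 0.
Finally, together with the visible shape, these determine p as stated.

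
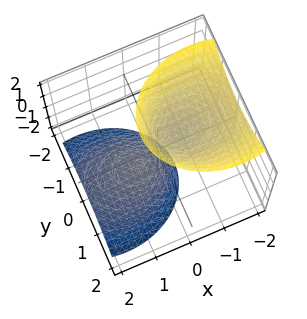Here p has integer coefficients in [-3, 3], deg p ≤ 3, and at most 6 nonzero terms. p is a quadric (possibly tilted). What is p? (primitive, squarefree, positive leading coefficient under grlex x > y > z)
2*x^2 + 3*x*z + 3*y^2 - z^2 + 1

I count 2 distinct pieces. Treating them together as one polynomial.
The degree is 2 — the shape is more complex than any degree-1 surface.
From the visible intercepts: it misses every integer gridline on the y-axis; the surface avoids every integer x-axis point in the box.
Putting this together gives p. Check: (0, 0, -1) on the z-axis lies on the surface, and p(0, 0, -1) = 0. ✓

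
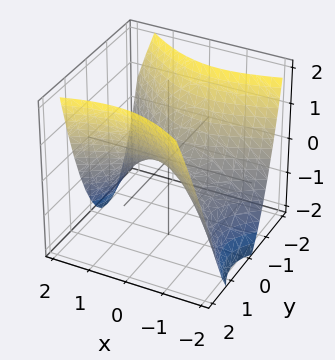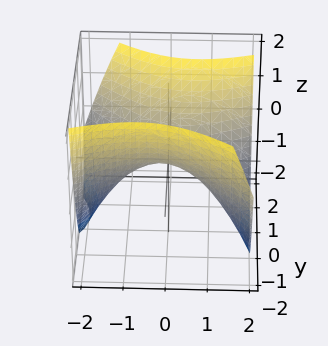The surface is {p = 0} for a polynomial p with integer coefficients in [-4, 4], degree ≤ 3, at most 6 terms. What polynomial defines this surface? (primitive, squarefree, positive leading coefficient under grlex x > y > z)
The degree is 2 — the shape is more complex than any degree-1 surface.
From the axis intercepts and sections: it meets the z-axis at z = 0 (among the integer gridlines); it crosses the y-axis at the gridline y = 0.
Putting this together gives p.

x^2 - x*y - 2*y^2 + 2*z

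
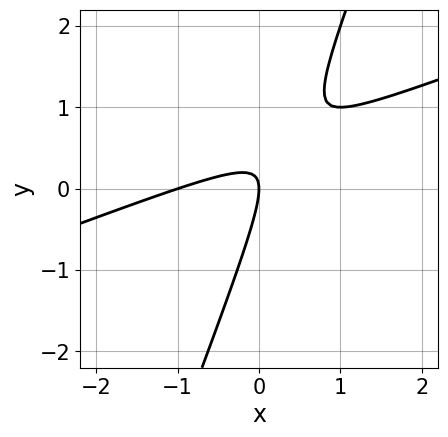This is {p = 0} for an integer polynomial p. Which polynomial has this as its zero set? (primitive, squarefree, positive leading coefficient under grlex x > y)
x^2 - 3*x*y + y^2 + x

(a) The degree is 2 — the shape is more complex than any degree-1 curve.
(b) Checking where it meets the axes: it crosses the y-axis at the gridline y = 0; the x-axis gridline crossings are at x ∈ {-1, 0}.
(c) Together with the visible shape, these determine p as stated.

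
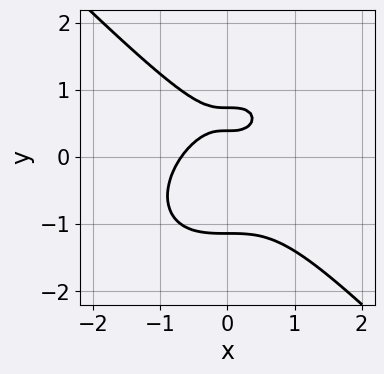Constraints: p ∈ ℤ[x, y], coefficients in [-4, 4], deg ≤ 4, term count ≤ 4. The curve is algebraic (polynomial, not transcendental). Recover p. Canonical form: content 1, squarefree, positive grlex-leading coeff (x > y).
3*x^3 + 3*y^3 - 3*y + 1

The degree is 3 — no degree-2 curve has this shape.
Matching integer coefficients to the picture gives p.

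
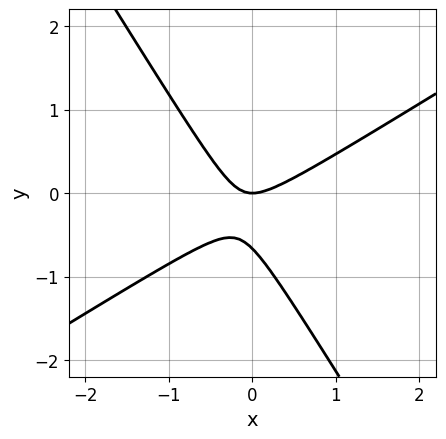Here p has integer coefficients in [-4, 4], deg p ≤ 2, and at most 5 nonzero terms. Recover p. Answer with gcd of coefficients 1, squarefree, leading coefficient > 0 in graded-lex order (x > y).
First, the degree is 2 — a generic line meets the curve in up to 2 points.
Next, from the visible intercepts: it crosses the x-axis at the gridline x = 0; it crosses the y-axis at the gridline y = 0.
Finally, the integer polynomial consistent with all of this is the stated p.

3*x^2 - 3*x*y - 3*y^2 - 2*y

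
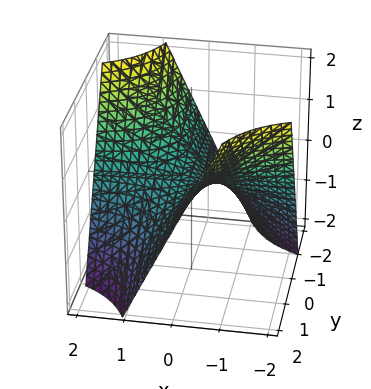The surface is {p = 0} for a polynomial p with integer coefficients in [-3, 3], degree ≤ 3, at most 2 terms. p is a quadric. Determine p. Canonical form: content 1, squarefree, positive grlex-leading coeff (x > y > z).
Degree: a hyperbolic paraboloid; a quadric, so deg p = 2.
Checking where it meets the axes: every point of the x-axis in the box is on the surface; every point of the y-axis in the box is on the surface; it meets the z-axis at z = 0 (among the integer gridlines).
Assembling these constraints gives the stated polynomial.

x*y + z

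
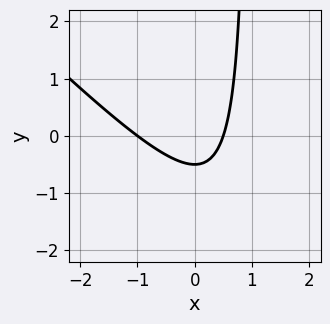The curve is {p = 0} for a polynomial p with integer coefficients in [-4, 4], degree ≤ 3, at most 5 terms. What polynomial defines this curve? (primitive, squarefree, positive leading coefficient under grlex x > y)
2*x^2 + 2*x*y + x - 2*y - 1

1. Degree: no degree-1 curve has this shape, so deg p = 2.
2. Against the integer gridlines: one x-axis crossing is at x = -1.
3. Together with the visible shape, these determine p as stated.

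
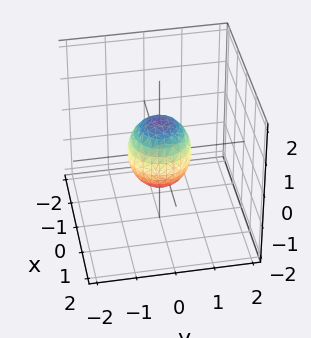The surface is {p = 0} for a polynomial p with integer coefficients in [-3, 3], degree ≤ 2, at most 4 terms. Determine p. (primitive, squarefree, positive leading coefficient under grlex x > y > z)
3*x^2 + 3*y^2 + 2*z^2 - 2

(a) Degree: a closed, bounded, convex surface; a quadric, so deg p = 2.
(b) By symmetry, the z-axis is an axis of rotation, so x and y enter only as x² + y²; the z ↦ −z reflection is a symmetry, so z appears only in even powers.
(c) Against the integer gridlines: the z-axis gridline crossings are at z ∈ {-1, 1}; a circular section at z = 0 has radius between 0 and 1.
(d) Assembling these constraints gives the stated polynomial.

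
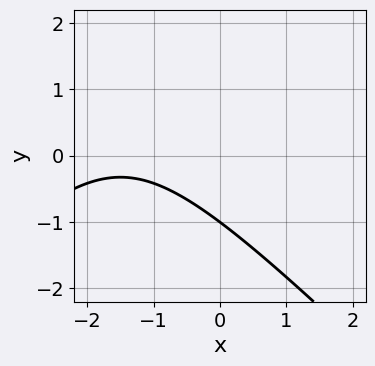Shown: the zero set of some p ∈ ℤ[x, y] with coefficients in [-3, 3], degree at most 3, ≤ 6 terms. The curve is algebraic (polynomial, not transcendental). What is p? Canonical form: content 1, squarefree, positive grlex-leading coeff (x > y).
x^2 - y^2 + 3*x + 2*y + 3

Degree: a generic line meets the curve in up to 2 points, so deg p = 2.
Checking where it meets the axes: the curve avoids every integer x-axis point in the box; it crosses the y-axis at the gridline y = -1.
The integer polynomial consistent with all of this is the stated p.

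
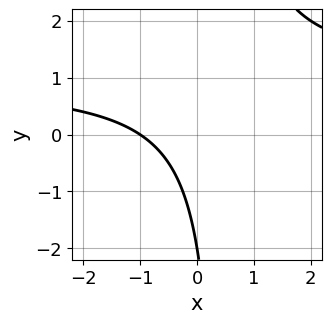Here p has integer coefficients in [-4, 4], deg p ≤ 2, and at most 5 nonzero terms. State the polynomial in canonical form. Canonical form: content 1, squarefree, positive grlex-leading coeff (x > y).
First, deg p = 2.
Next, from the visible intercepts: it meets the x-axis at x = -1 (among the integer gridlines); one y-axis crossing is at y = -2.
Finally, matching integer coefficients to the picture gives p.

2*x*y - 2*x - y - 2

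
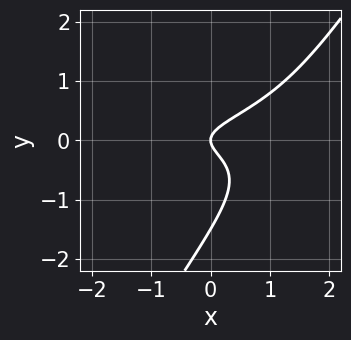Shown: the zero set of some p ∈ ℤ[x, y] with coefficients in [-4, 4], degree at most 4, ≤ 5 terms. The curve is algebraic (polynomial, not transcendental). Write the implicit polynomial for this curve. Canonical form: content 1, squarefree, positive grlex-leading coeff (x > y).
First, degree: the shape is more complex than any degree-2 curve, so deg p = 3.
Next, checking where it meets the axes: it meets the y-axis at y = 0 (among the integer gridlines); it meets the x-axis at x = 0 (among the integer gridlines).
Finally, the integer polynomial consistent with all of this is the stated p.

3*x*y^2 - 2*y^3 - 3*y^2 + x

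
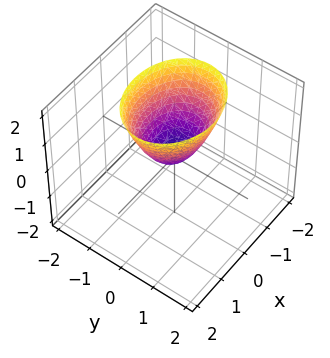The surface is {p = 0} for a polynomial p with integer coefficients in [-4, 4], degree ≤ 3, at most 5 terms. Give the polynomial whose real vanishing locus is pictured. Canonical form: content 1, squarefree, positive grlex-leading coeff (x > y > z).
2*x^2 + 3*y^2 - 2*z

1. Degree: a single bowl opening along one axis; a quadric, so deg p = 2.
2. Symmetries: the y ↦ −y reflection is a symmetry, so y appears only in even powers; mirror symmetry x ↦ −x ⇒ only even powers of x.
3. Reading off the gridlines: it meets the x-axis at x = 0 (among the integer gridlines); it crosses the z-axis at the gridline z = 0.
4. The integer polynomial consistent with all of this is the stated p.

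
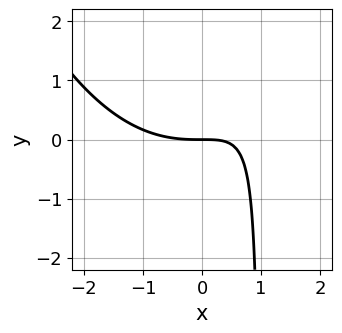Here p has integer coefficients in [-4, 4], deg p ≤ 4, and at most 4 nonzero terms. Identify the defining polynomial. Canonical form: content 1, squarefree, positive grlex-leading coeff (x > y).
x^3 - 3*x*y + 3*y

First, deg p = 3. The shape is more complex than any degree-2 curve.
Then, against the integer gridlines: it crosses the x-axis at the gridline x = 0; one y-axis crossing is at y = 0.
Finally, together with the visible shape, these determine p as stated.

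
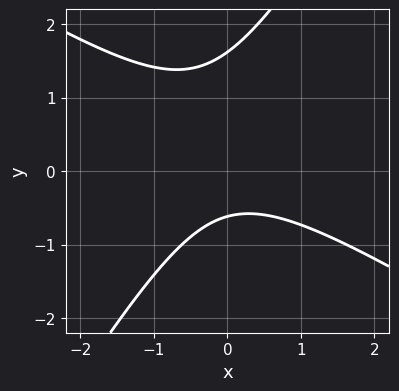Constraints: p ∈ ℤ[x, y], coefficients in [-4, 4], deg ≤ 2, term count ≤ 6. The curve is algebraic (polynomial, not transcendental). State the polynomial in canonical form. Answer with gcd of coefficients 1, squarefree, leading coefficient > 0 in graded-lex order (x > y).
x^2 + x*y - y^2 + y + 1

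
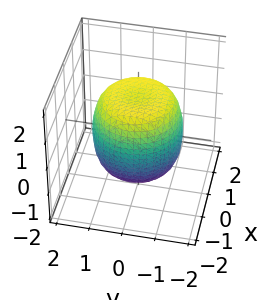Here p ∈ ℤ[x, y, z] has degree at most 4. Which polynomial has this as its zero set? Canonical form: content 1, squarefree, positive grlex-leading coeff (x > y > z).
2*x^4 + 4*x^2*y^2 + 2*y^4 - 2*x^2 - 2*y^2 + 2*z^2 - 3

(a) Degree: no degree-3 surface has this shape, so deg p = 4.
(b) By symmetry, the surface is invariant under rotation about z: p = q(x² + y², z).
(c) From the visible intercepts: a circular section at z = -1 has radius between 1 and 2.
(d) Assembling these constraints gives the stated polynomial.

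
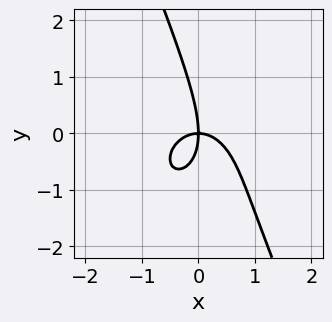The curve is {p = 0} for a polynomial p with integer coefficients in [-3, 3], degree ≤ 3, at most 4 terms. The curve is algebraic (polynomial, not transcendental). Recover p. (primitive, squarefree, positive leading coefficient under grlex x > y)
3*x^3 + 2*x*y^2 + y^3 + 3*x*y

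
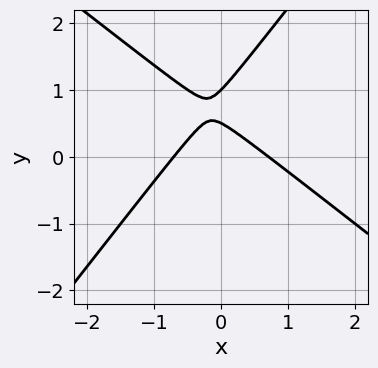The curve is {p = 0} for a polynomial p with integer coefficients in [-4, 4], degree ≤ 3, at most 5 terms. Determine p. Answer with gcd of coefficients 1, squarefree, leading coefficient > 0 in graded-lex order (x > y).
2*x^2 + x*y - 2*y^2 + 3*y - 1

(a) deg p = 2. The shape is more complex than any degree-1 curve.
(b) Observable constraints: it meets the y-axis at y = 1 (among the integer gridlines).
(c) Matching integer coefficients to the picture gives p.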